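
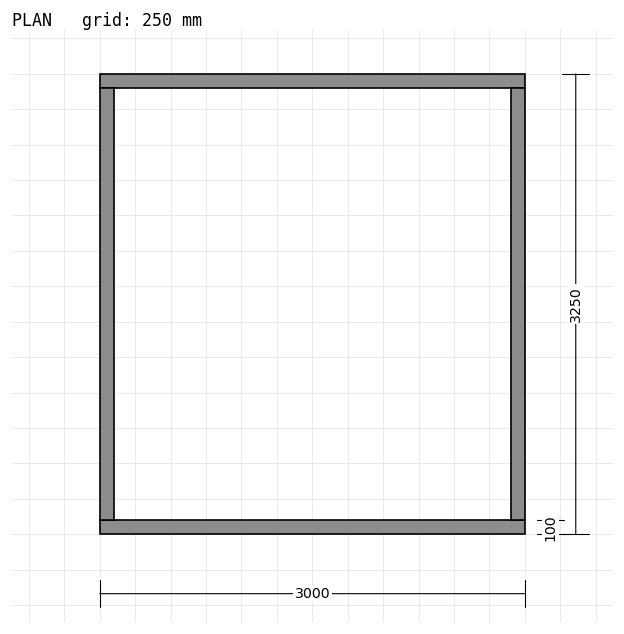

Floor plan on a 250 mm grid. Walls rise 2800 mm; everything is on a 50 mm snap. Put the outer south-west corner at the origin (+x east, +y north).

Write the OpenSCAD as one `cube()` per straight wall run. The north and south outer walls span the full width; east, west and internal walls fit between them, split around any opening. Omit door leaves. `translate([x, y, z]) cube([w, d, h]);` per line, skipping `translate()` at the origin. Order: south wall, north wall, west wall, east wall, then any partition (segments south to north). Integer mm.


cube([3000, 100, 2800]);
translate([0, 3150, 0]) cube([3000, 100, 2800]);
translate([0, 100, 0]) cube([100, 3050, 2800]);
translate([2900, 100, 0]) cube([100, 3050, 2800]);


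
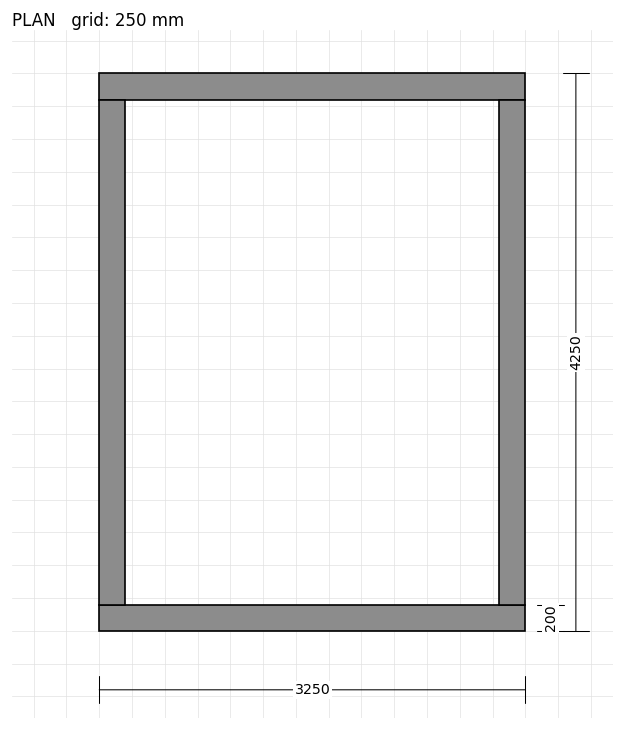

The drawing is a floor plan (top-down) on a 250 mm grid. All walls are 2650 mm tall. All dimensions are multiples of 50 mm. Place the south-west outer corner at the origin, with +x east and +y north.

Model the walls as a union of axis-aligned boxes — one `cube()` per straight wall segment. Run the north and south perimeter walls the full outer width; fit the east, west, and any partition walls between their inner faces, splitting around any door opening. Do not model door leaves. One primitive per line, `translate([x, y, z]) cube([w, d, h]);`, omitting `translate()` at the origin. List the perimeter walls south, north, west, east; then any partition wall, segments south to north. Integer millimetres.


cube([3250, 200, 2650]);
translate([0, 4050, 0]) cube([3250, 200, 2650]);
translate([0, 200, 0]) cube([200, 3850, 2650]);
translate([3050, 200, 0]) cube([200, 3850, 2650]);


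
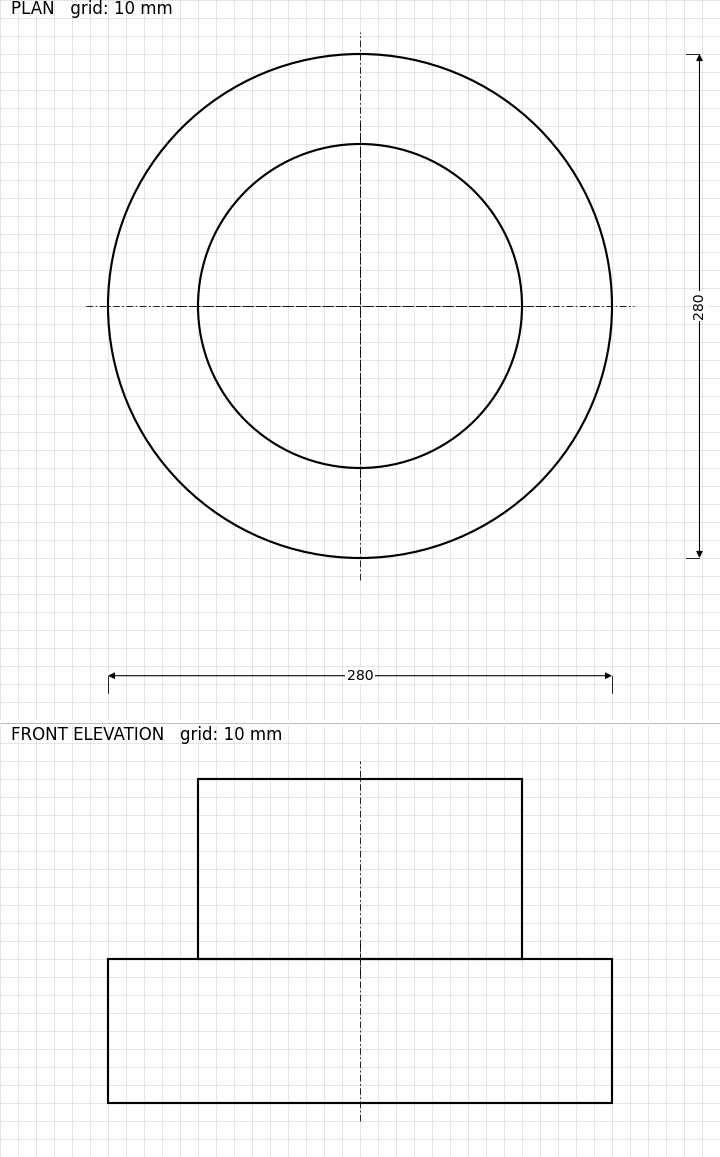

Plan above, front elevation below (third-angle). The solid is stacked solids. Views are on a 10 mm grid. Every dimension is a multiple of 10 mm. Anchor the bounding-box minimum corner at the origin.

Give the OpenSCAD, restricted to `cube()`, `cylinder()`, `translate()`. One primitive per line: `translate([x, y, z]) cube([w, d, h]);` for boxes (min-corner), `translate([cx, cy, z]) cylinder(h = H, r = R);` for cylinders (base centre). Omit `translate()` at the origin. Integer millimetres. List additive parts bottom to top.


translate([140, 140, 0]) cylinder(h = 80, r = 140);
translate([140, 140, 80]) cylinder(h = 100, r = 90);


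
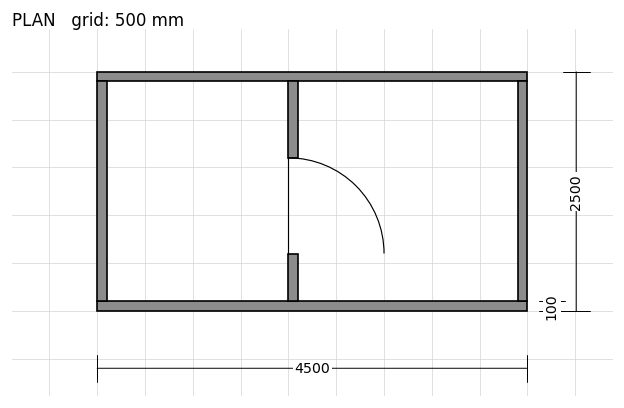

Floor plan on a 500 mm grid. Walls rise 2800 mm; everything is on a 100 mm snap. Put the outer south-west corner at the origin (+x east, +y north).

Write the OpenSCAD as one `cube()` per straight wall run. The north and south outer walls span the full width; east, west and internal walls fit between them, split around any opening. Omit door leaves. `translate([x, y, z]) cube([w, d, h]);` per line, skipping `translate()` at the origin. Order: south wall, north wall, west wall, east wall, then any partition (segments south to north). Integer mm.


cube([4500, 100, 2800]);
translate([0, 2400, 0]) cube([4500, 100, 2800]);
translate([0, 100, 0]) cube([100, 2300, 2800]);
translate([4400, 100, 0]) cube([100, 2300, 2800]);
translate([2000, 100, 0]) cube([100, 500, 2800]);
translate([2000, 1600, 0]) cube([100, 800, 2800]);


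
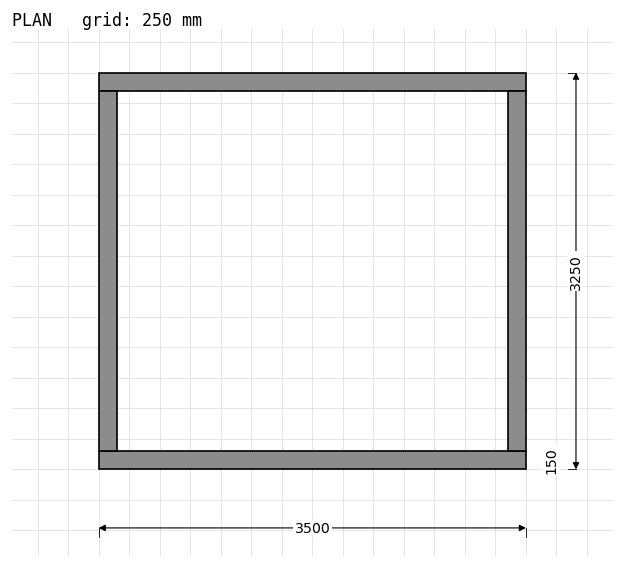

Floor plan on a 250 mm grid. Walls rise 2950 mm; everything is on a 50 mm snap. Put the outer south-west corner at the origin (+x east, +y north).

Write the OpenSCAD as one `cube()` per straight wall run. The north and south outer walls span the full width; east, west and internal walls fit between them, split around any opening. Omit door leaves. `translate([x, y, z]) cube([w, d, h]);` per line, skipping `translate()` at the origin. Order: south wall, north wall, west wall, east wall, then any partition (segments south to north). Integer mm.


cube([3500, 150, 2950]);
translate([0, 3100, 0]) cube([3500, 150, 2950]);
translate([0, 150, 0]) cube([150, 2950, 2950]);
translate([3350, 150, 0]) cube([150, 2950, 2950]);


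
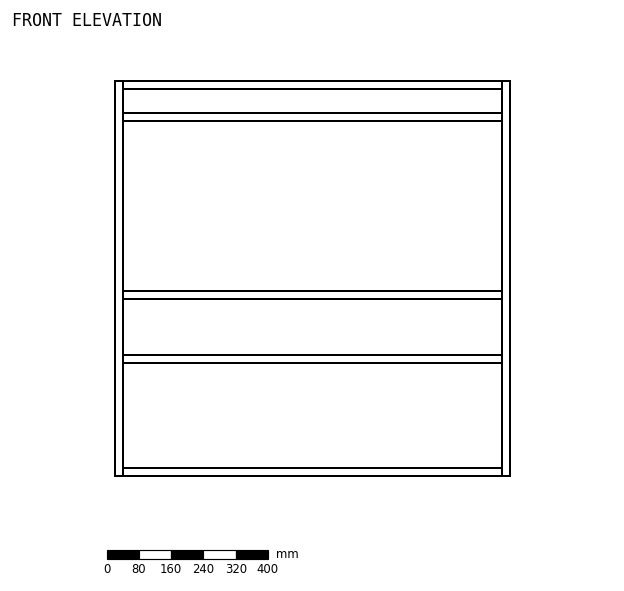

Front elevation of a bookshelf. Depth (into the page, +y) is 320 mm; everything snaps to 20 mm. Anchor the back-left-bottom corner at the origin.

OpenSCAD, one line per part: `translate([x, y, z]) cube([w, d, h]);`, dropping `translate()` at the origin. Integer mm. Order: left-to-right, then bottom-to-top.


cube([20, 320, 980]);
translate([20, 0, 0]) cube([940, 320, 20]);
translate([20, 0, 280]) cube([940, 320, 20]);
translate([20, 0, 440]) cube([940, 320, 20]);
translate([20, 0, 880]) cube([940, 320, 20]);
translate([20, 0, 960]) cube([940, 320, 20]);
translate([960, 0, 0]) cube([20, 320, 980]);


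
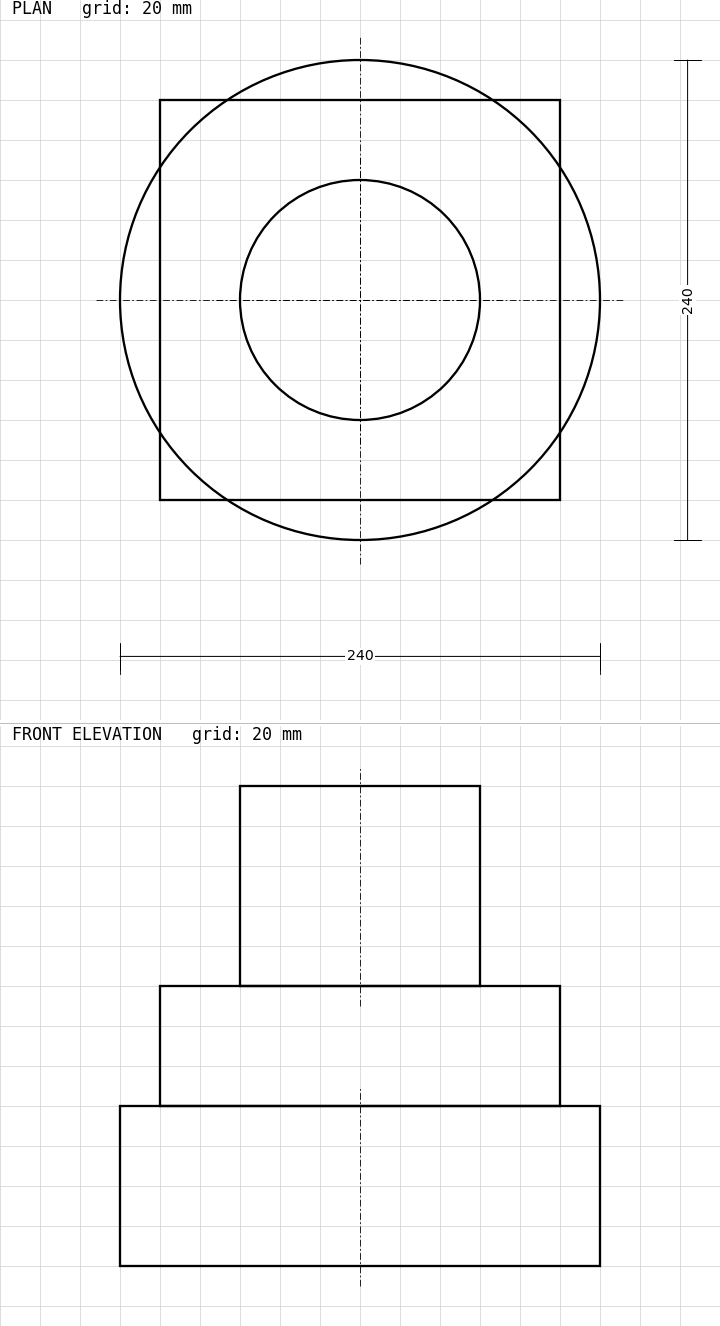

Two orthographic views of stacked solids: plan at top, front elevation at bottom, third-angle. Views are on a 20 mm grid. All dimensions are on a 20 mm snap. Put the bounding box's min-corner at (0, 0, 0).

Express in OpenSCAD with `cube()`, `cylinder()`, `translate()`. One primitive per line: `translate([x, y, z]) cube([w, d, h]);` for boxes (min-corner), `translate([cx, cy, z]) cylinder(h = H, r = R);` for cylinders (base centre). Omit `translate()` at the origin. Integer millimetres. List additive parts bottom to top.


translate([120, 120, 0]) cylinder(h = 80, r = 120);
translate([20, 20, 80]) cube([200, 200, 60]);
translate([120, 120, 140]) cylinder(h = 100, r = 60);


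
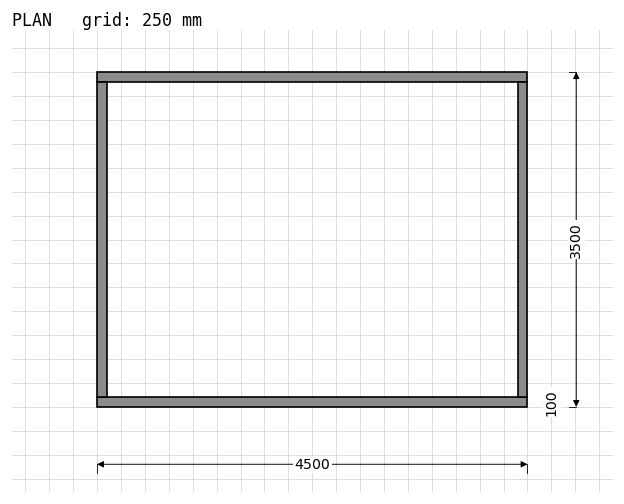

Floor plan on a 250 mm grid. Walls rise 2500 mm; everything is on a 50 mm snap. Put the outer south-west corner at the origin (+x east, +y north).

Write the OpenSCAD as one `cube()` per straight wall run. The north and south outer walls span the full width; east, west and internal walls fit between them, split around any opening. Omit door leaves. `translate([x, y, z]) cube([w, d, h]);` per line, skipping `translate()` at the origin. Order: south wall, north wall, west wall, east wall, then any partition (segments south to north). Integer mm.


cube([4500, 100, 2500]);
translate([0, 3400, 0]) cube([4500, 100, 2500]);
translate([0, 100, 0]) cube([100, 3300, 2500]);
translate([4400, 100, 0]) cube([100, 3300, 2500]);


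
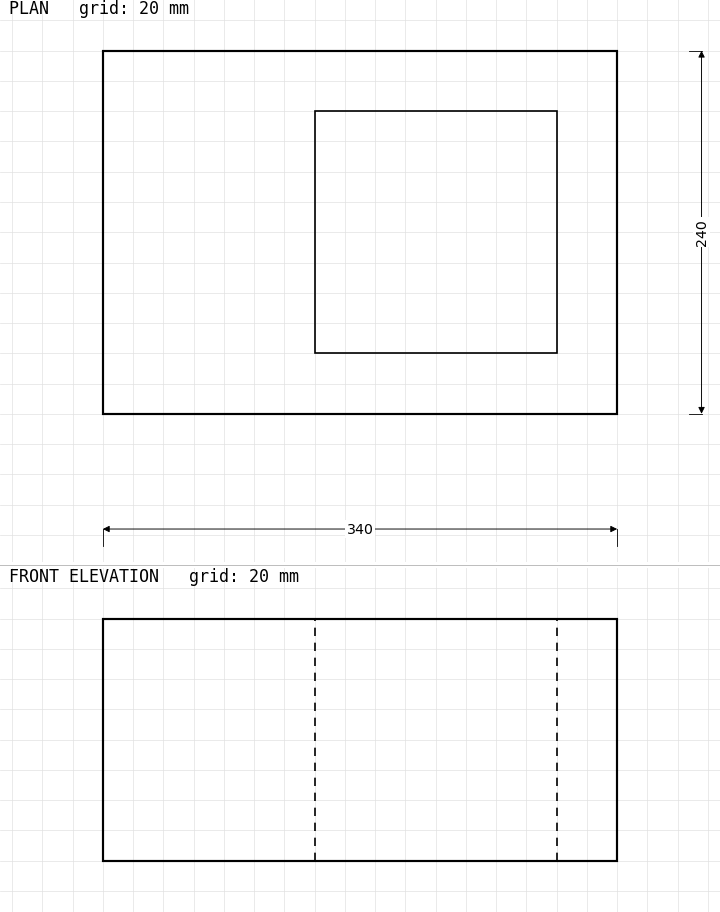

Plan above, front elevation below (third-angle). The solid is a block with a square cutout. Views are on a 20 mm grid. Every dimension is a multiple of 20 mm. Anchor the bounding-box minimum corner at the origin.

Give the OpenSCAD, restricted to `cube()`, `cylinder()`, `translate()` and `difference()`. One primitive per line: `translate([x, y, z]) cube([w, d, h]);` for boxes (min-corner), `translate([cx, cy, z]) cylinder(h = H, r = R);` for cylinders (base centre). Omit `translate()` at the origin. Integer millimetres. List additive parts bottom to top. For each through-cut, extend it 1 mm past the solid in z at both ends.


difference() {
  cube([340, 240, 160]);
  translate([140, 40, -1]) cube([160, 160, 162]);
}


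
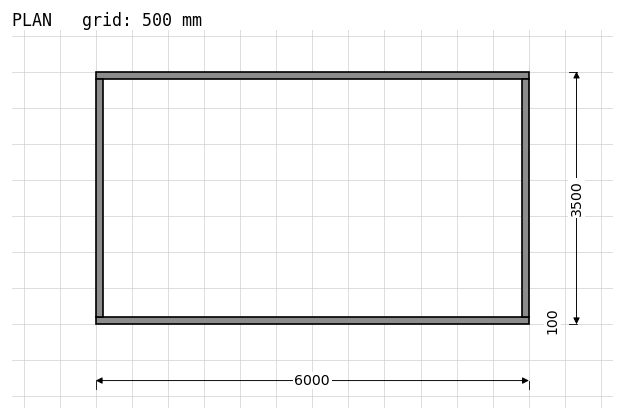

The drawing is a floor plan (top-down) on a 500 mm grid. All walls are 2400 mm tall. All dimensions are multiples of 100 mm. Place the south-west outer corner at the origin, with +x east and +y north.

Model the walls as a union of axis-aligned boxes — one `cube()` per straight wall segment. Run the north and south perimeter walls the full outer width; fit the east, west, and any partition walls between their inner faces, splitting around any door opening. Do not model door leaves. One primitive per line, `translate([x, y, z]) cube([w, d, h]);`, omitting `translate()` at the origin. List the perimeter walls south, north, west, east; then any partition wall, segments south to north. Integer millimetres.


cube([6000, 100, 2400]);
translate([0, 3400, 0]) cube([6000, 100, 2400]);
translate([0, 100, 0]) cube([100, 3300, 2400]);
translate([5900, 100, 0]) cube([100, 3300, 2400]);


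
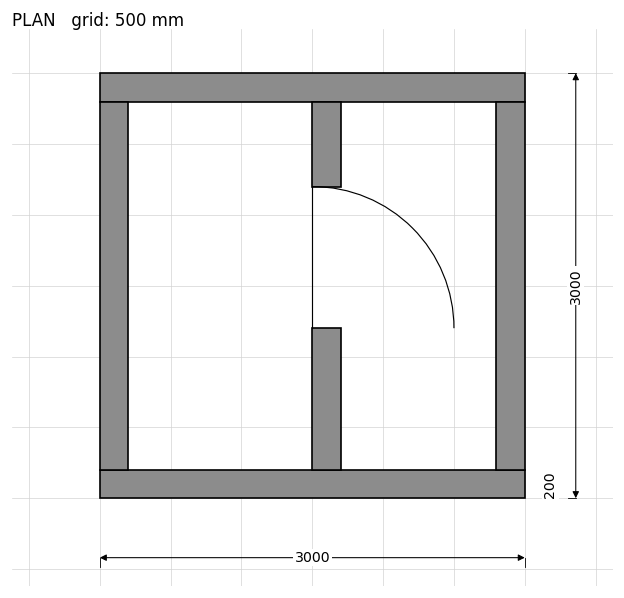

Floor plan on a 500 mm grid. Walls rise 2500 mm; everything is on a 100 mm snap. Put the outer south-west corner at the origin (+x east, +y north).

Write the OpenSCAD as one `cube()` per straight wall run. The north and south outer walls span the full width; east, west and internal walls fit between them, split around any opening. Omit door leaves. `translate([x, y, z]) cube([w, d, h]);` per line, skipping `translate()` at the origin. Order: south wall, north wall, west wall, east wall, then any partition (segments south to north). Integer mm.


cube([3000, 200, 2500]);
translate([0, 2800, 0]) cube([3000, 200, 2500]);
translate([0, 200, 0]) cube([200, 2600, 2500]);
translate([2800, 200, 0]) cube([200, 2600, 2500]);
translate([1500, 200, 0]) cube([200, 1000, 2500]);
translate([1500, 2200, 0]) cube([200, 600, 2500]);


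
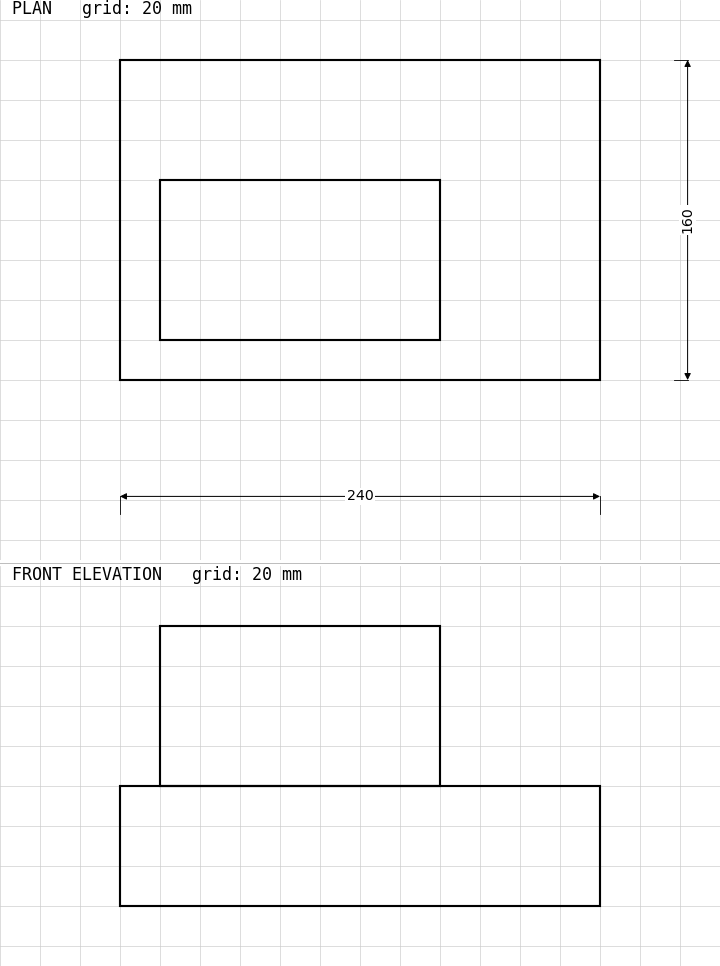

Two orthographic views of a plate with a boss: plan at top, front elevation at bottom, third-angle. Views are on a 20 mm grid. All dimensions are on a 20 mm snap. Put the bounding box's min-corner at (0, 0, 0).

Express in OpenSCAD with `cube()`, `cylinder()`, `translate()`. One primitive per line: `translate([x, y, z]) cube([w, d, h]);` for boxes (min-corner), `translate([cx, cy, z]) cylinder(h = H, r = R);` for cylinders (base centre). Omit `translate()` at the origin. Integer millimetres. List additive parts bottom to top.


cube([240, 160, 60]);
translate([20, 20, 60]) cube([140, 80, 80]);


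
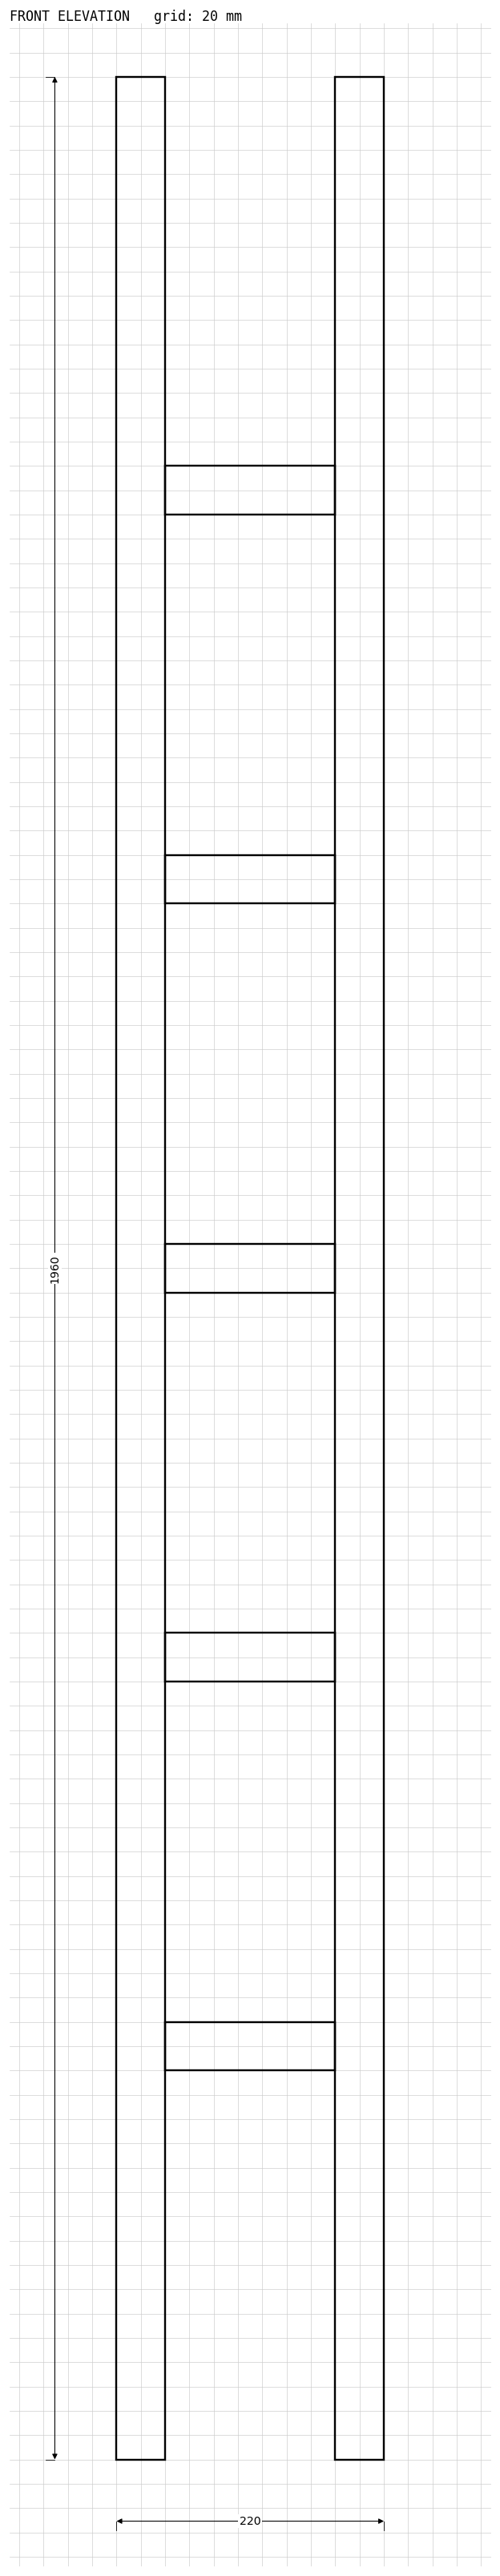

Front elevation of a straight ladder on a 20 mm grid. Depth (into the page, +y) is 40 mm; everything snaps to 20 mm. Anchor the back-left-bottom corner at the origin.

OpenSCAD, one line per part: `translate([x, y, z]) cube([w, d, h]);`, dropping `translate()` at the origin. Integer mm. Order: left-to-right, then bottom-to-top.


cube([40, 40, 1960]);
translate([40, 0, 320]) cube([140, 40, 40]);
translate([40, 0, 640]) cube([140, 40, 40]);
translate([40, 0, 960]) cube([140, 40, 40]);
translate([40, 0, 1280]) cube([140, 40, 40]);
translate([40, 0, 1600]) cube([140, 40, 40]);
translate([180, 0, 0]) cube([40, 40, 1960]);


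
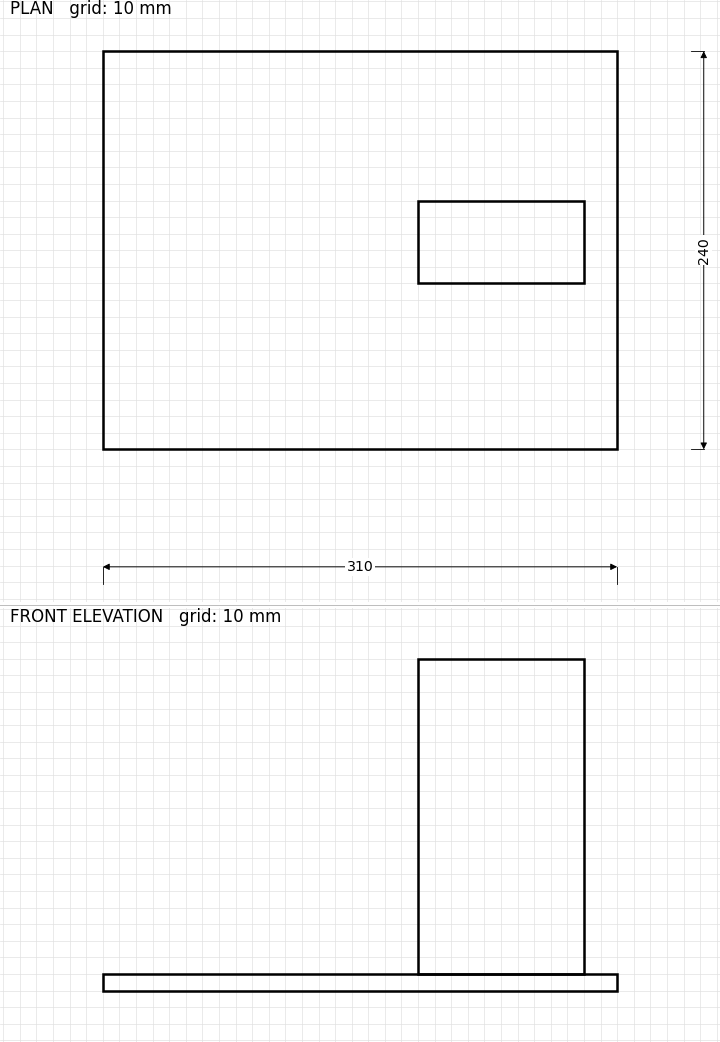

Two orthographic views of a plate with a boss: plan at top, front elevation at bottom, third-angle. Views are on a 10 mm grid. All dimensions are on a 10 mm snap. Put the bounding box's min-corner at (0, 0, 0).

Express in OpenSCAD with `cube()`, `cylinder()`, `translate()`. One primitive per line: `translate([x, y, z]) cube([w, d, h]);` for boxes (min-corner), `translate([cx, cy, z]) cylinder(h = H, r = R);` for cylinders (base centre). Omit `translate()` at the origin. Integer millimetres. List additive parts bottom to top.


cube([310, 240, 10]);
translate([190, 100, 10]) cube([100, 50, 190]);


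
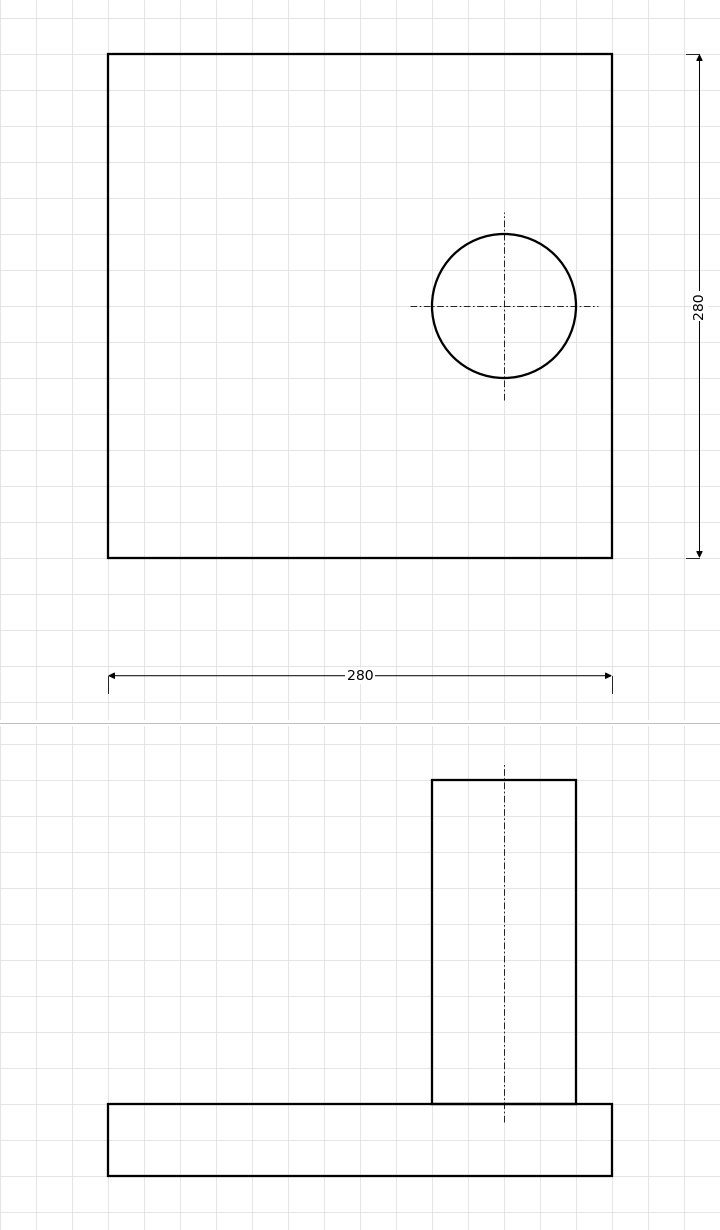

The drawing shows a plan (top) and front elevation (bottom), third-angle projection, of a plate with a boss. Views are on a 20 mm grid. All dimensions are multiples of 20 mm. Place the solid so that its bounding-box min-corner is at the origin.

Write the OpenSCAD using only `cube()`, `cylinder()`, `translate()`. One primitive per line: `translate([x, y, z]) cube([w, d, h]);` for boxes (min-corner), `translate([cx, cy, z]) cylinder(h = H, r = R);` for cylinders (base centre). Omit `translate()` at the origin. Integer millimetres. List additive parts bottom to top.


cube([280, 280, 40]);
translate([220, 140, 40]) cylinder(h = 180, r = 40);


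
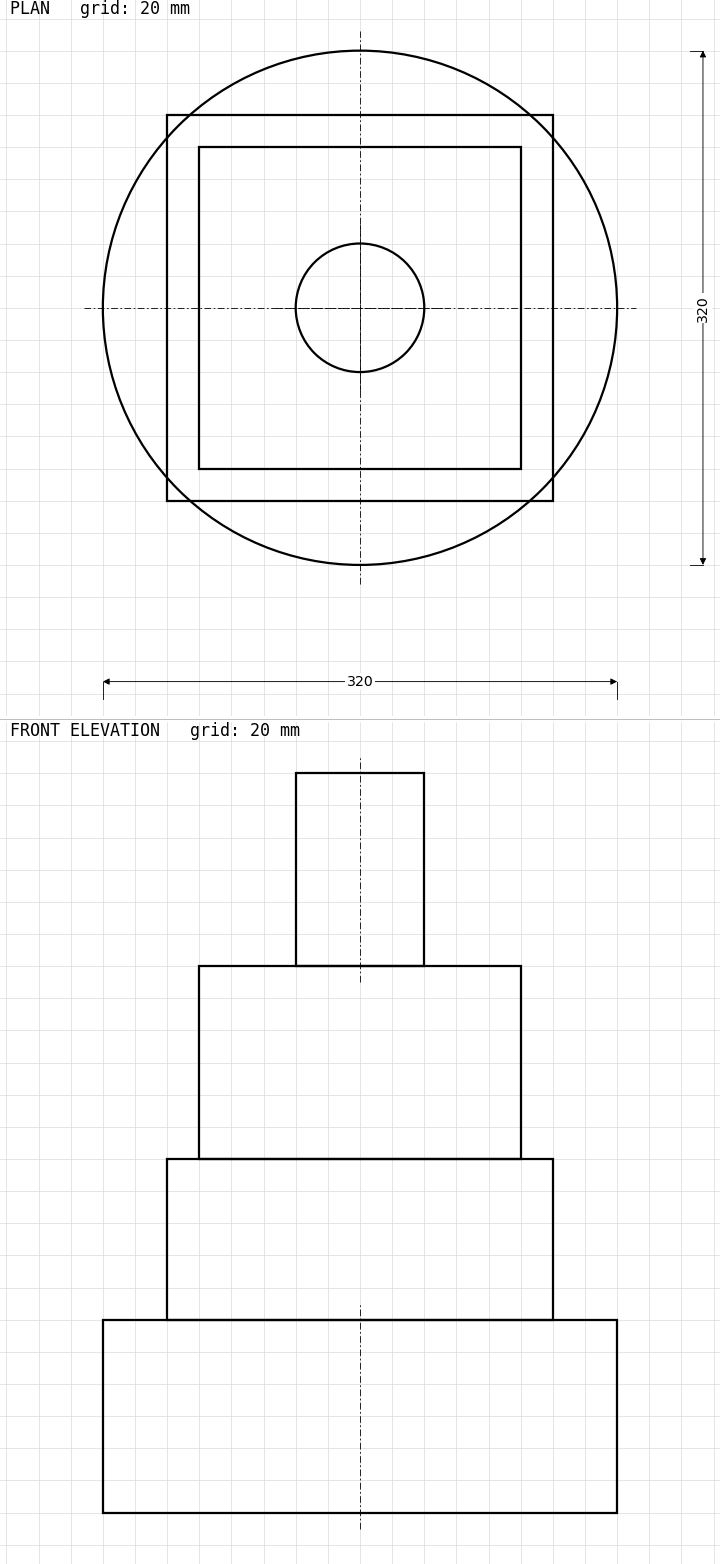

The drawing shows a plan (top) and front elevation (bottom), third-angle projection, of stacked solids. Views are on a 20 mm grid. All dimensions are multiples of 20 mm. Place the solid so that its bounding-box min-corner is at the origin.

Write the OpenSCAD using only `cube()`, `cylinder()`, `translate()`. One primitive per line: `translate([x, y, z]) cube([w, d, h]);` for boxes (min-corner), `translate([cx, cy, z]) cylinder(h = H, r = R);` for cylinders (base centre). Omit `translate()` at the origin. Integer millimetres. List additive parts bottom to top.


translate([160, 160, 0]) cylinder(h = 120, r = 160);
translate([40, 40, 120]) cube([240, 240, 100]);
translate([60, 60, 220]) cube([200, 200, 120]);
translate([160, 160, 340]) cylinder(h = 120, r = 40);


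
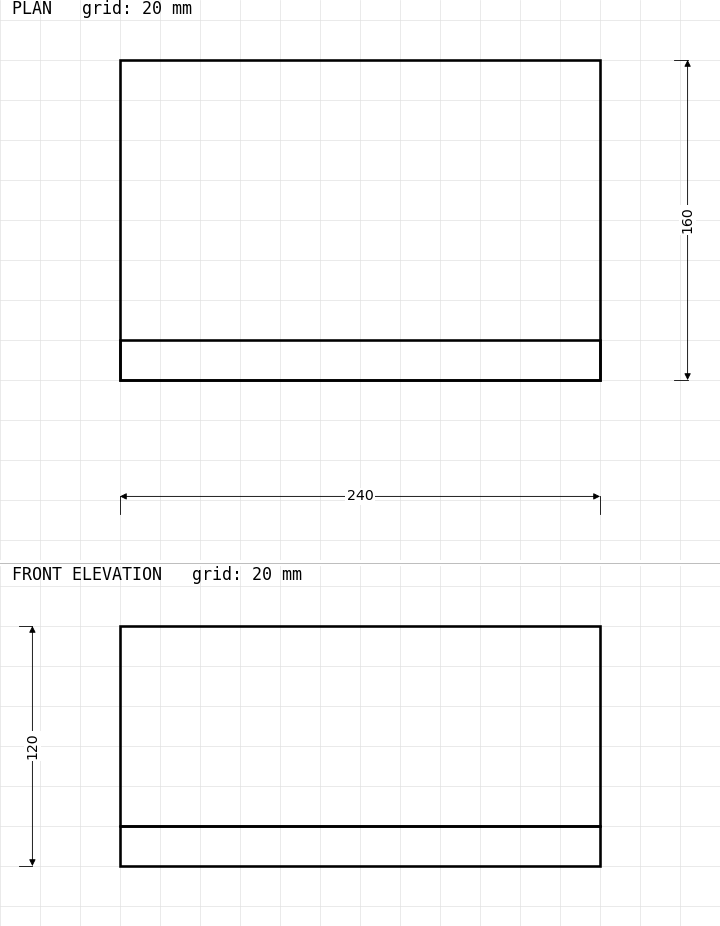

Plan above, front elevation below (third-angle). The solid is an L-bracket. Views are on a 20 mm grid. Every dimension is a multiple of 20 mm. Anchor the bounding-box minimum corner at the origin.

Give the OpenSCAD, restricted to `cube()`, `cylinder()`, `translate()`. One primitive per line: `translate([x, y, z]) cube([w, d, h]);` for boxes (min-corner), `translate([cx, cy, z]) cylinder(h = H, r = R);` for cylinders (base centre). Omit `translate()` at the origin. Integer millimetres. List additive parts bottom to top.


cube([240, 160, 20]);
translate([0, 0, 20]) cube([240, 20, 100]);


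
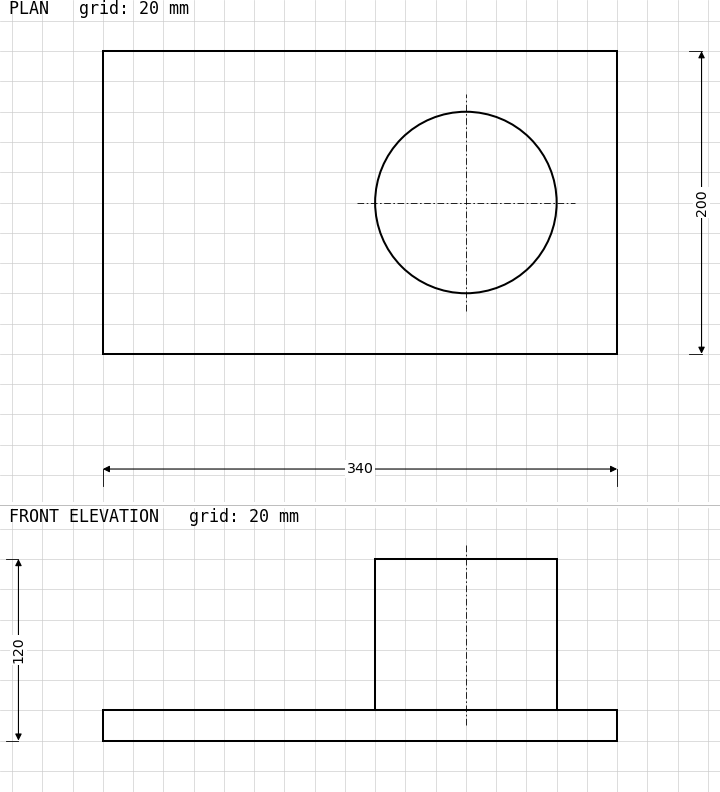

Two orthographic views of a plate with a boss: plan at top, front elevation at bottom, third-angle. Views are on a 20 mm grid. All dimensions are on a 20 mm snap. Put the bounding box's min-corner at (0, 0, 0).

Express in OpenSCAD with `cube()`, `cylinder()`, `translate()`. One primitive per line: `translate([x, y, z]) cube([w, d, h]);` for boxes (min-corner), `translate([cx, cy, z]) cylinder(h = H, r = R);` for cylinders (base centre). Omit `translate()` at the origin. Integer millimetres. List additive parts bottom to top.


cube([340, 200, 20]);
translate([240, 100, 20]) cylinder(h = 100, r = 60);


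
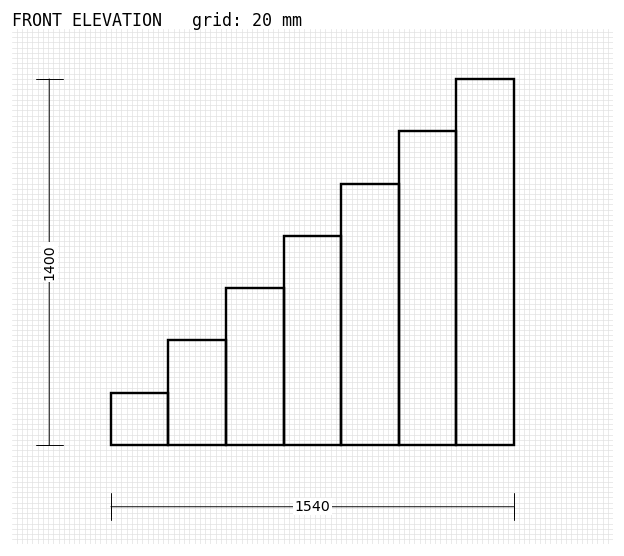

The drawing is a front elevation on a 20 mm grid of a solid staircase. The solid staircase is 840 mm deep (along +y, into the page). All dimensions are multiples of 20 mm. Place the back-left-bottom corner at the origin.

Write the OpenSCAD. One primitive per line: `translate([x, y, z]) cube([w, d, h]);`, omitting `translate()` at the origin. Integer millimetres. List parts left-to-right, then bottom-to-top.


cube([220, 840, 200]);
translate([220, 0, 0]) cube([220, 840, 400]);
translate([440, 0, 0]) cube([220, 840, 600]);
translate([660, 0, 0]) cube([220, 840, 800]);
translate([880, 0, 0]) cube([220, 840, 1000]);
translate([1100, 0, 0]) cube([220, 840, 1200]);
translate([1320, 0, 0]) cube([220, 840, 1400]);


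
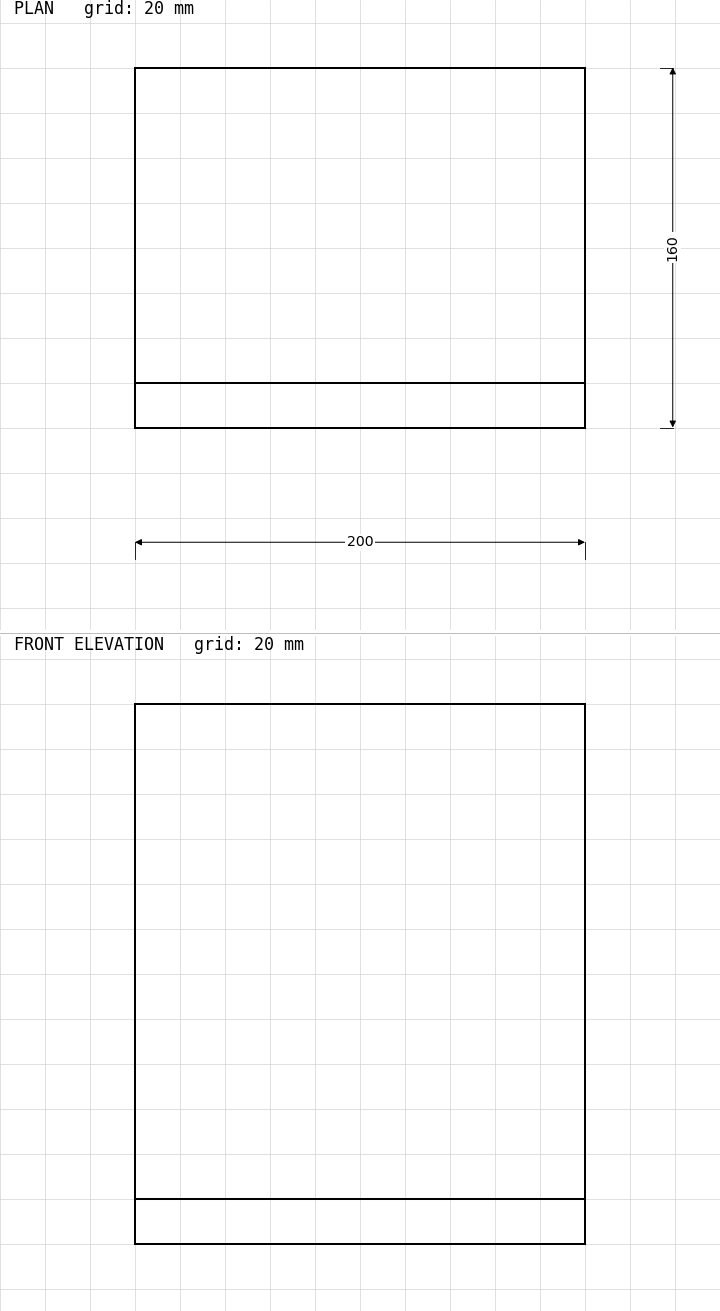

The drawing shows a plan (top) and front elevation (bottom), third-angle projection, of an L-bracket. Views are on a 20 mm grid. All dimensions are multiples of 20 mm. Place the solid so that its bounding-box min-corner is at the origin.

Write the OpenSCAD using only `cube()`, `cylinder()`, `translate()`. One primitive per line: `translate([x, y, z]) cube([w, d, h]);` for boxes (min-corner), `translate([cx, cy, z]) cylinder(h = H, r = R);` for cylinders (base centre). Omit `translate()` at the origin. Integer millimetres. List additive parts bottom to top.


cube([200, 160, 20]);
translate([0, 0, 20]) cube([200, 20, 220]);


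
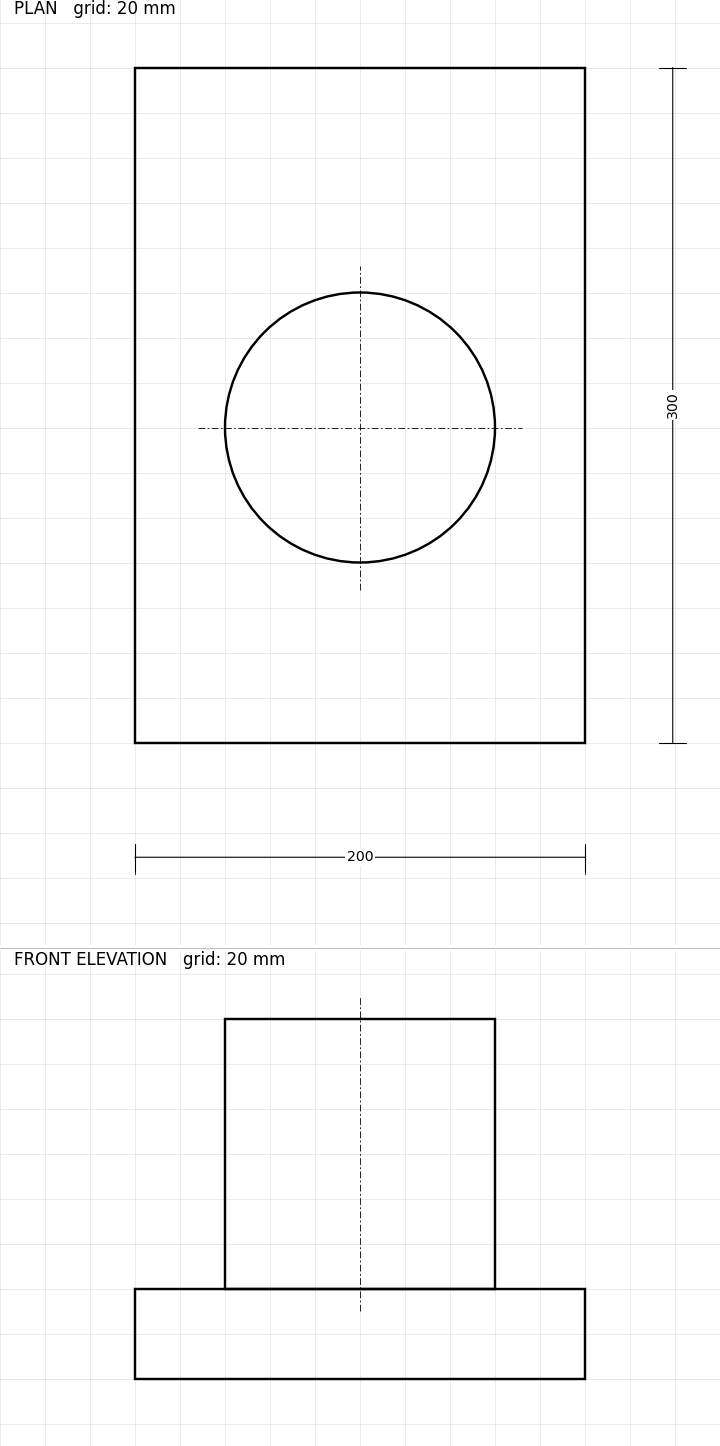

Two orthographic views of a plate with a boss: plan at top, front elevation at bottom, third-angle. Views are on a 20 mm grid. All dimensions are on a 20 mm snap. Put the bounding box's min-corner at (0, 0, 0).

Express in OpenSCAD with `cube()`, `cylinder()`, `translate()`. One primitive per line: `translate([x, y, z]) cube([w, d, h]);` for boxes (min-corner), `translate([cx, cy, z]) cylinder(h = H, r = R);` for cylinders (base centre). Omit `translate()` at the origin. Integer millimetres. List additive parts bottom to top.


cube([200, 300, 40]);
translate([100, 140, 40]) cylinder(h = 120, r = 60);


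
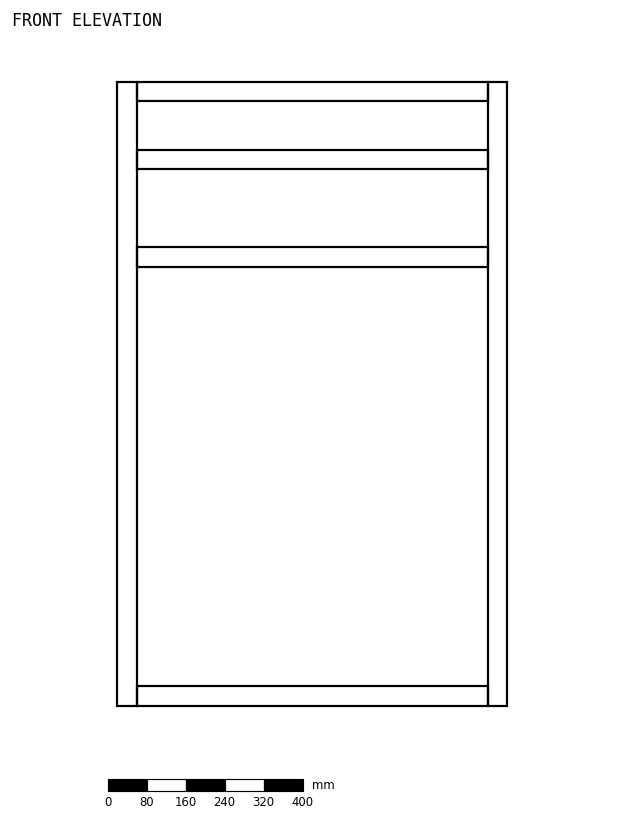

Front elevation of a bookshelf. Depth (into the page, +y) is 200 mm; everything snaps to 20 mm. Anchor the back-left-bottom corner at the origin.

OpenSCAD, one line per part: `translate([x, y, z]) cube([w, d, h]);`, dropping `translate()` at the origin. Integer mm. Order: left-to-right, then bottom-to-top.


cube([40, 200, 1280]);
translate([40, 0, 0]) cube([720, 200, 40]);
translate([40, 0, 900]) cube([720, 200, 40]);
translate([40, 0, 1100]) cube([720, 200, 40]);
translate([40, 0, 1240]) cube([720, 200, 40]);
translate([760, 0, 0]) cube([40, 200, 1280]);


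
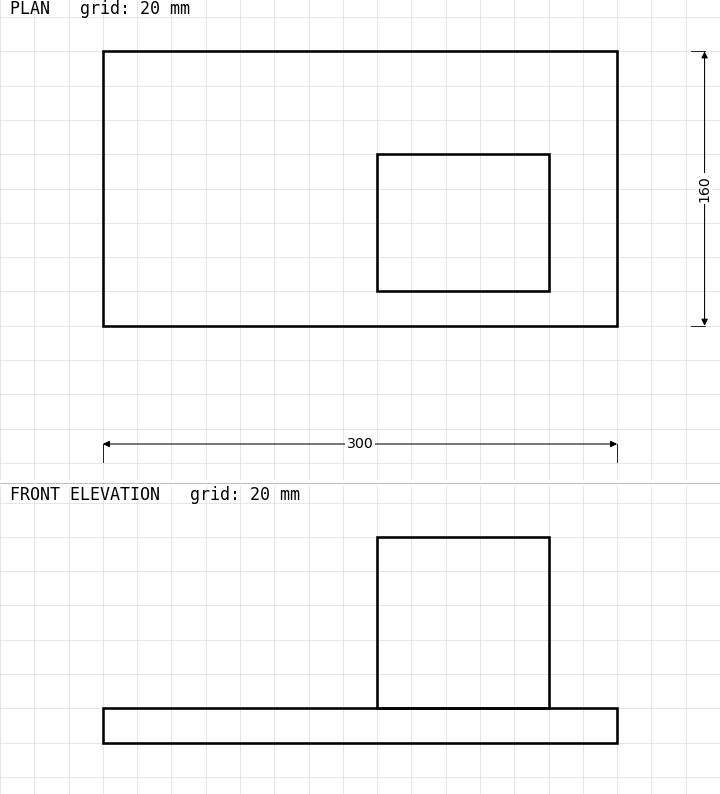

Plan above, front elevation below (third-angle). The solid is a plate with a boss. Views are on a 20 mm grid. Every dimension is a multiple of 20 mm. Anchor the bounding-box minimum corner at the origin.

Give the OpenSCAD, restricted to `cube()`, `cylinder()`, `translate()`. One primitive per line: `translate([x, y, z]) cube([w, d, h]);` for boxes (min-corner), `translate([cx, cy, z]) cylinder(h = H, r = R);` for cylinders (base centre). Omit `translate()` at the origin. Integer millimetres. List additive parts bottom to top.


cube([300, 160, 20]);
translate([160, 20, 20]) cube([100, 80, 100]);


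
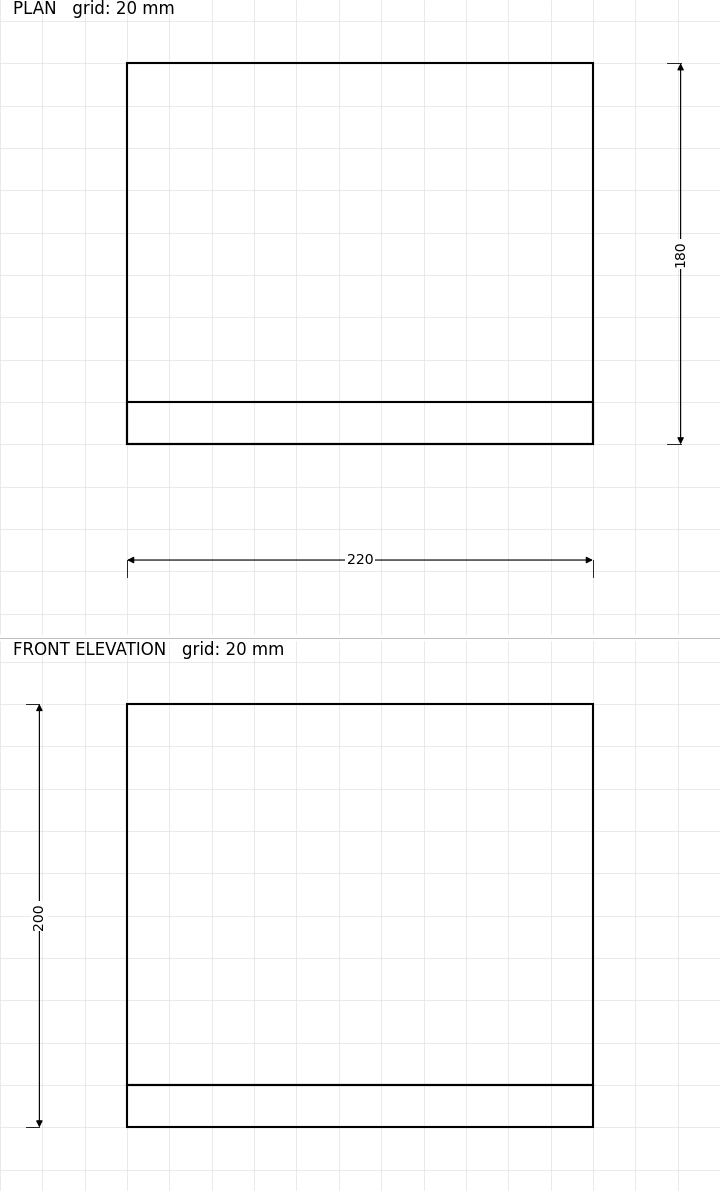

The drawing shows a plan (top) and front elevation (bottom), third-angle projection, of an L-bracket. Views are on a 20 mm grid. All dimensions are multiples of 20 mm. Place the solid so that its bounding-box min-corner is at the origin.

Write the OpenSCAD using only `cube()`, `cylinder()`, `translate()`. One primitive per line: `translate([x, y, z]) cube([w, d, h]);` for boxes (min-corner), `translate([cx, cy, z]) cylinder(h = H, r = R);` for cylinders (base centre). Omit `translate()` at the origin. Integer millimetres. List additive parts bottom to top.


cube([220, 180, 20]);
translate([0, 0, 20]) cube([220, 20, 180]);


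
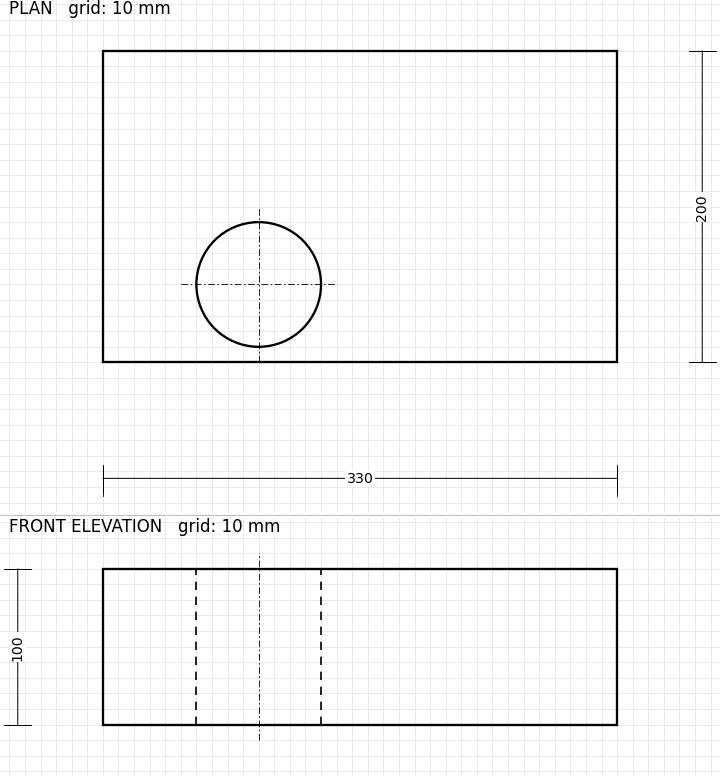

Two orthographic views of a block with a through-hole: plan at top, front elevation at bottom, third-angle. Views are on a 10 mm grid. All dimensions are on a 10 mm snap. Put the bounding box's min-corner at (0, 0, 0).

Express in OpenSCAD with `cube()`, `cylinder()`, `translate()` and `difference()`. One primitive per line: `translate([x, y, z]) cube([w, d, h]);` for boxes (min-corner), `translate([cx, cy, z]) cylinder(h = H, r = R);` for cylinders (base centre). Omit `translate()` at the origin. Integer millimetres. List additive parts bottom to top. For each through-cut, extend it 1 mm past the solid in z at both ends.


difference() {
  cube([330, 200, 100]);
  translate([100, 50, -1]) cylinder(h = 102, r = 40);
}


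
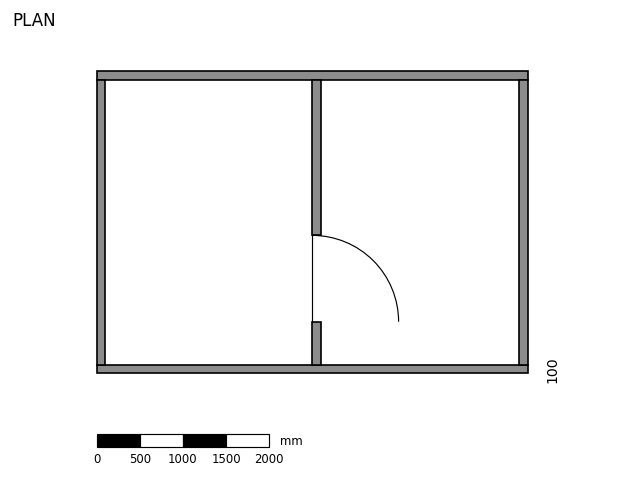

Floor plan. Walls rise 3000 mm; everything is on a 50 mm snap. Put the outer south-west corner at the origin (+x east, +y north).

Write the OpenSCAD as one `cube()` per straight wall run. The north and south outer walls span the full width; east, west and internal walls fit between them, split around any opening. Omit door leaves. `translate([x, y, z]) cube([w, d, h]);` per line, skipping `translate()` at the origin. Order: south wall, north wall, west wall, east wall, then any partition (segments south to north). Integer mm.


cube([5000, 100, 3000]);
translate([0, 3400, 0]) cube([5000, 100, 3000]);
translate([0, 100, 0]) cube([100, 3300, 3000]);
translate([4900, 100, 0]) cube([100, 3300, 3000]);
translate([2500, 100, 0]) cube([100, 500, 3000]);
translate([2500, 1600, 0]) cube([100, 1800, 3000]);


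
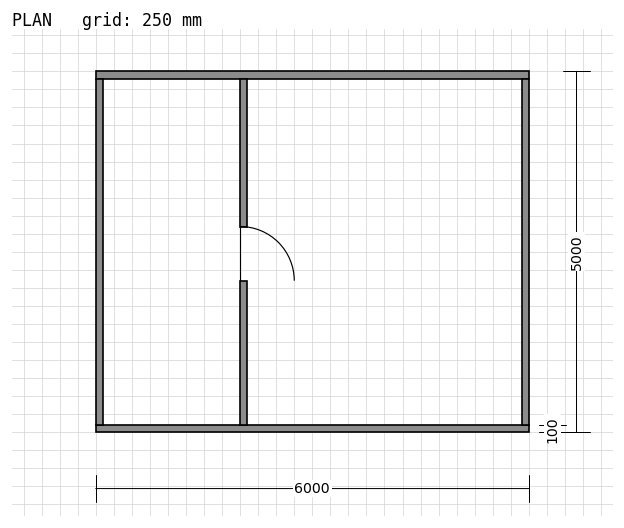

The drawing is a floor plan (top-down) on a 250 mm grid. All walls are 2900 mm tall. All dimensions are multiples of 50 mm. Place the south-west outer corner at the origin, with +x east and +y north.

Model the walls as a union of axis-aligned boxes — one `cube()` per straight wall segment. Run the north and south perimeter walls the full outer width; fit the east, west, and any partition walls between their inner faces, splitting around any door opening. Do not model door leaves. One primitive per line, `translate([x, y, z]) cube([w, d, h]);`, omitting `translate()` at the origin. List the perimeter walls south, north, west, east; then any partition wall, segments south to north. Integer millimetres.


cube([6000, 100, 2900]);
translate([0, 4900, 0]) cube([6000, 100, 2900]);
translate([0, 100, 0]) cube([100, 4800, 2900]);
translate([5900, 100, 0]) cube([100, 4800, 2900]);
translate([2000, 100, 0]) cube([100, 2000, 2900]);
translate([2000, 2850, 0]) cube([100, 2050, 2900]);


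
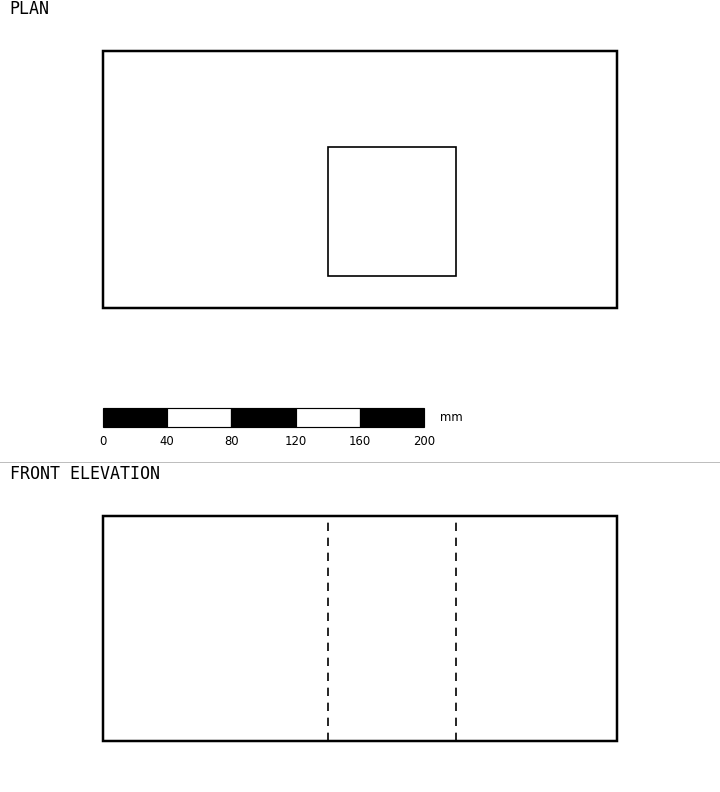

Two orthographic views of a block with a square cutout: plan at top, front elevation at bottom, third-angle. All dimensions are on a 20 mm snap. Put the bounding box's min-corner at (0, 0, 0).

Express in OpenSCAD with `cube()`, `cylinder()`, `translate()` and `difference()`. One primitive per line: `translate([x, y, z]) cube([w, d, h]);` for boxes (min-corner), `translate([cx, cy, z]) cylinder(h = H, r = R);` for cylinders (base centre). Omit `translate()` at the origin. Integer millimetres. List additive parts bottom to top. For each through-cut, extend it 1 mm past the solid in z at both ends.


difference() {
  cube([320, 160, 140]);
  translate([140, 20, -1]) cube([80, 80, 142]);
}


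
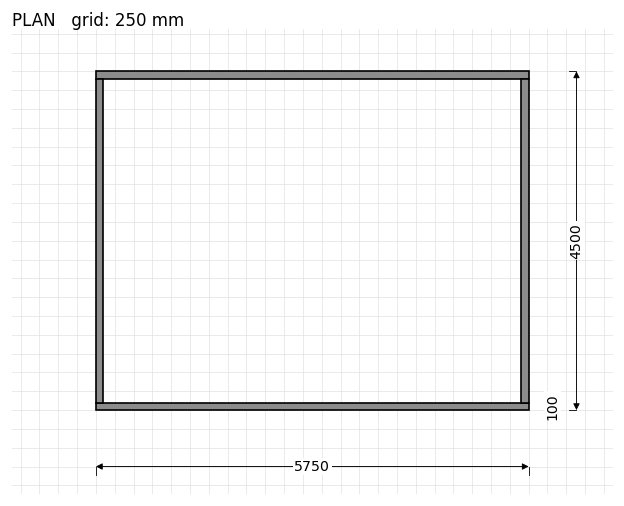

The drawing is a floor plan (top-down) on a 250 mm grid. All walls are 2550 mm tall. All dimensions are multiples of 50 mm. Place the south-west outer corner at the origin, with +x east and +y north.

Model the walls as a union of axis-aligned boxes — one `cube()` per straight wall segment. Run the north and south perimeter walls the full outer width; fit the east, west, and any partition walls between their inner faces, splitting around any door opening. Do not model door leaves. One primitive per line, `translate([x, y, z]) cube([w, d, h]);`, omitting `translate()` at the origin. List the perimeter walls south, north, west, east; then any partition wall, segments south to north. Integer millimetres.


cube([5750, 100, 2550]);
translate([0, 4400, 0]) cube([5750, 100, 2550]);
translate([0, 100, 0]) cube([100, 4300, 2550]);
translate([5650, 100, 0]) cube([100, 4300, 2550]);


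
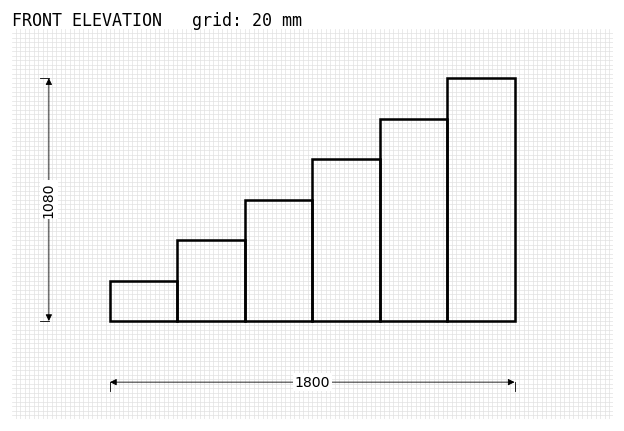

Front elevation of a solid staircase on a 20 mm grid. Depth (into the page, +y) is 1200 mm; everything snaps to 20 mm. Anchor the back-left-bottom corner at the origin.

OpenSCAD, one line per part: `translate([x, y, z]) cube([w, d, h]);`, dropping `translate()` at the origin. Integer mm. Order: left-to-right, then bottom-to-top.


cube([300, 1200, 180]);
translate([300, 0, 0]) cube([300, 1200, 360]);
translate([600, 0, 0]) cube([300, 1200, 540]);
translate([900, 0, 0]) cube([300, 1200, 720]);
translate([1200, 0, 0]) cube([300, 1200, 900]);
translate([1500, 0, 0]) cube([300, 1200, 1080]);


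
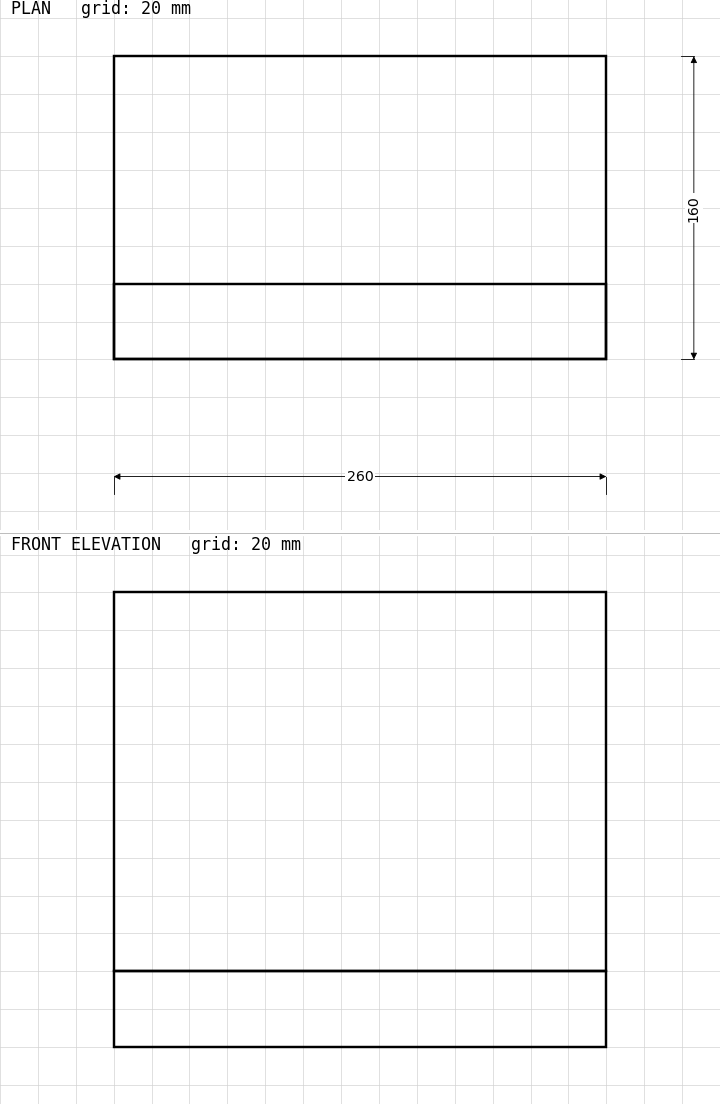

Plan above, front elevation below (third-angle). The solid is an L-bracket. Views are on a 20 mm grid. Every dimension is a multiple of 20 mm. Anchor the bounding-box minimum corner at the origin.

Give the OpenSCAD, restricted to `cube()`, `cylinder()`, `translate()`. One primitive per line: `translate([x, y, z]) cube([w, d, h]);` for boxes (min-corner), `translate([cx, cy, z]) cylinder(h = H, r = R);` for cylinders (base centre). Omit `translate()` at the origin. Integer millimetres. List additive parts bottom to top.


cube([260, 160, 40]);
translate([0, 0, 40]) cube([260, 40, 200]);


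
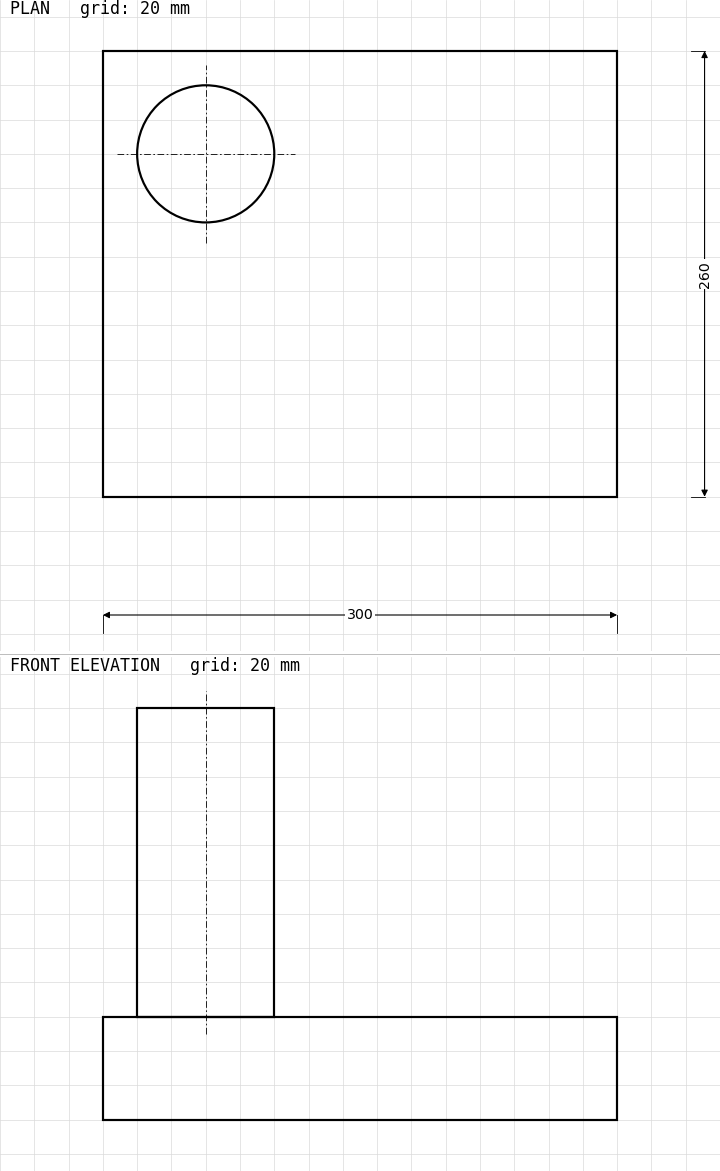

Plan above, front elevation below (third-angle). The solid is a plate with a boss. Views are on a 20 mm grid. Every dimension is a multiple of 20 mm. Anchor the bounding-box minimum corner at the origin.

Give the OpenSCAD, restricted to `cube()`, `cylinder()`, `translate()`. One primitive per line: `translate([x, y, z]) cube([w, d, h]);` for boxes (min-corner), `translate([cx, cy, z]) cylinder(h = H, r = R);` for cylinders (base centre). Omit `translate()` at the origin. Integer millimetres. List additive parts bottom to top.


cube([300, 260, 60]);
translate([60, 200, 60]) cylinder(h = 180, r = 40);


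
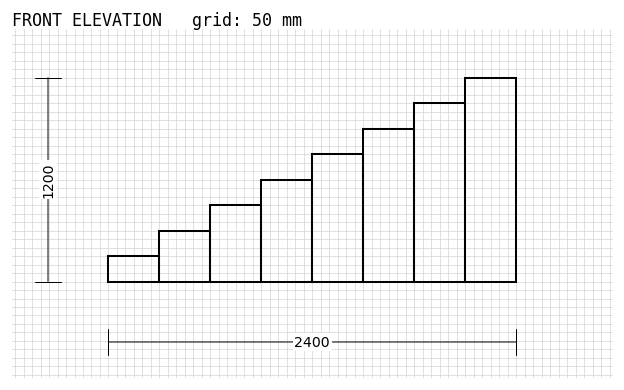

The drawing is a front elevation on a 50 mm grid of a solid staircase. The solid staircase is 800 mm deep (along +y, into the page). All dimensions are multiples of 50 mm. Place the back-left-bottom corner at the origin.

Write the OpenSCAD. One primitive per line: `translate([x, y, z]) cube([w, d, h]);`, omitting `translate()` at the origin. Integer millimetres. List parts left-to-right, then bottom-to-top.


cube([300, 800, 150]);
translate([300, 0, 0]) cube([300, 800, 300]);
translate([600, 0, 0]) cube([300, 800, 450]);
translate([900, 0, 0]) cube([300, 800, 600]);
translate([1200, 0, 0]) cube([300, 800, 750]);
translate([1500, 0, 0]) cube([300, 800, 900]);
translate([1800, 0, 0]) cube([300, 800, 1050]);
translate([2100, 0, 0]) cube([300, 800, 1200]);


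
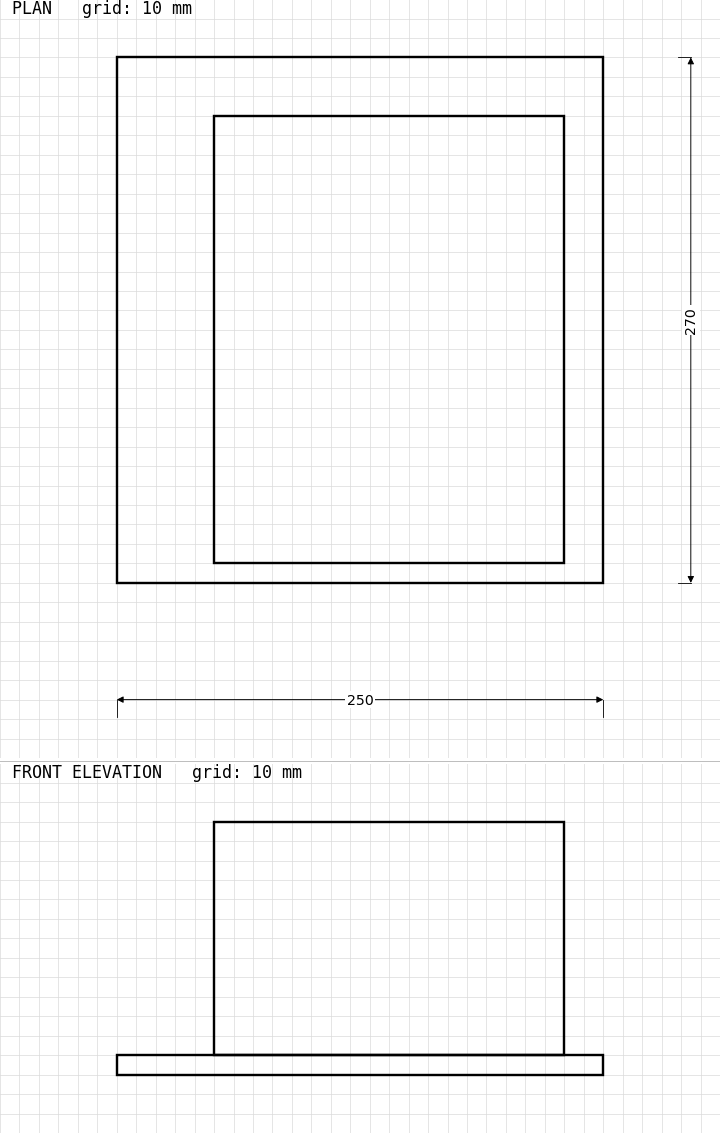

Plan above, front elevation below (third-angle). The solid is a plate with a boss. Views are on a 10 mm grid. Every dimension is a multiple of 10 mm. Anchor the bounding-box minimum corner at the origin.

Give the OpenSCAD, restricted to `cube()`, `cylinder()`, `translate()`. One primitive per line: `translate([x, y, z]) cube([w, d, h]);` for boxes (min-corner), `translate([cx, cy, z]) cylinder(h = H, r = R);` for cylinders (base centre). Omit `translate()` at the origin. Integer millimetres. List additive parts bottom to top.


cube([250, 270, 10]);
translate([50, 10, 10]) cube([180, 230, 120]);


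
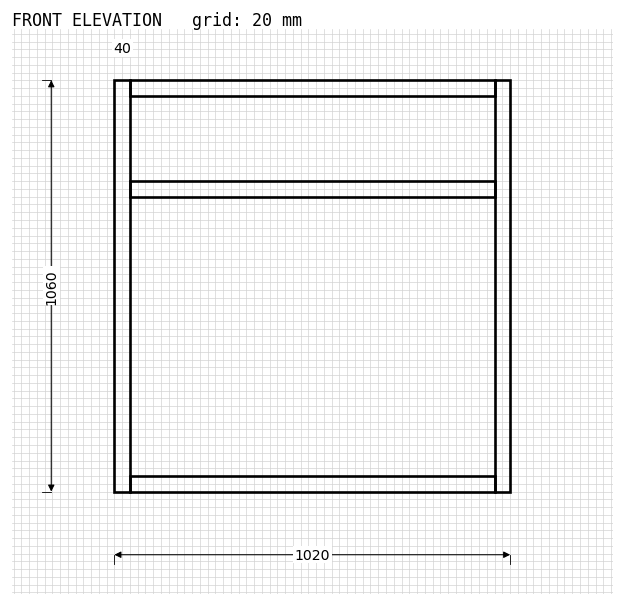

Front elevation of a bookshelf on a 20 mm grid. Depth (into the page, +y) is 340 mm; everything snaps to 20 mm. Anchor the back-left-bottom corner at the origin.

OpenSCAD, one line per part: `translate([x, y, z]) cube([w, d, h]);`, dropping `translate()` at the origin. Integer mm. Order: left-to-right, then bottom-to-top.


cube([40, 340, 1060]);
translate([40, 0, 0]) cube([940, 340, 40]);
translate([40, 0, 760]) cube([940, 340, 40]);
translate([40, 0, 1020]) cube([940, 340, 40]);
translate([980, 0, 0]) cube([40, 340, 1060]);


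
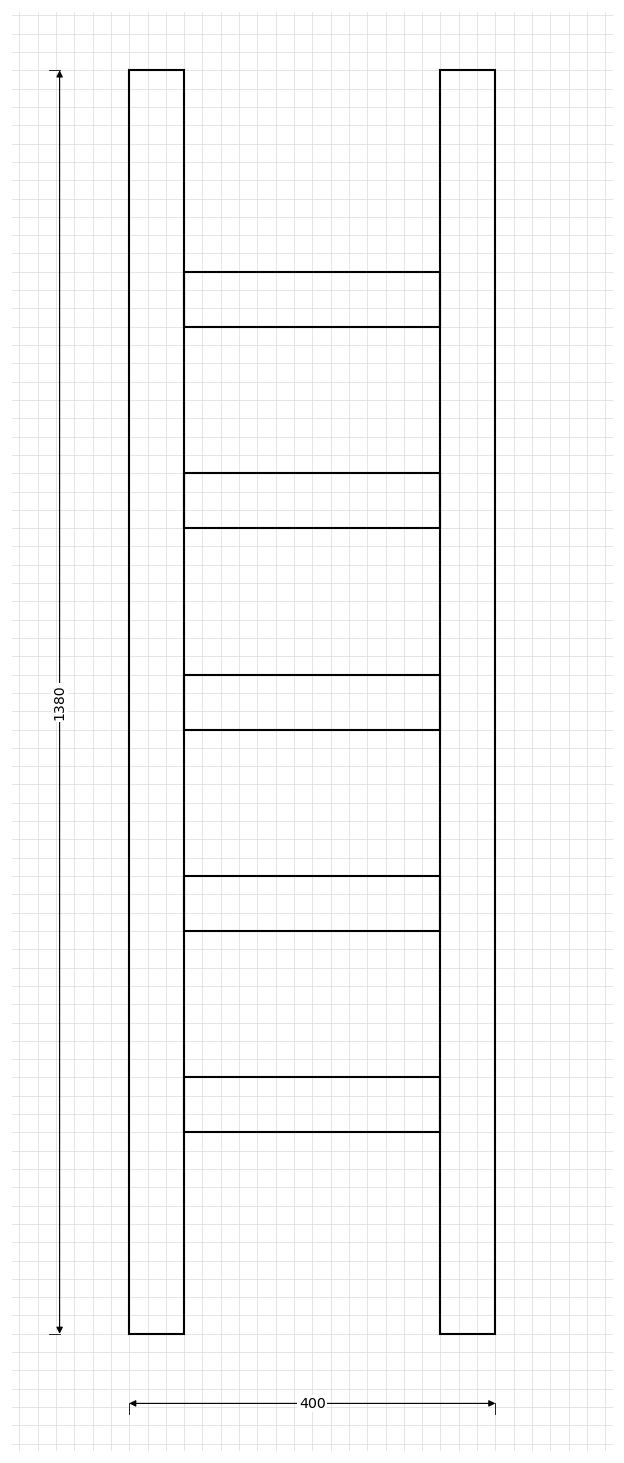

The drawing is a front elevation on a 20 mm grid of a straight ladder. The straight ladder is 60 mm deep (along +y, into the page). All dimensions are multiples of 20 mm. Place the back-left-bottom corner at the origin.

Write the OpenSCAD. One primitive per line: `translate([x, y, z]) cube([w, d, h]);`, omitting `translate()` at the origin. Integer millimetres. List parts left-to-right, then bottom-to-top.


cube([60, 60, 1380]);
translate([60, 0, 220]) cube([280, 60, 60]);
translate([60, 0, 440]) cube([280, 60, 60]);
translate([60, 0, 660]) cube([280, 60, 60]);
translate([60, 0, 880]) cube([280, 60, 60]);
translate([60, 0, 1100]) cube([280, 60, 60]);
translate([340, 0, 0]) cube([60, 60, 1380]);
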